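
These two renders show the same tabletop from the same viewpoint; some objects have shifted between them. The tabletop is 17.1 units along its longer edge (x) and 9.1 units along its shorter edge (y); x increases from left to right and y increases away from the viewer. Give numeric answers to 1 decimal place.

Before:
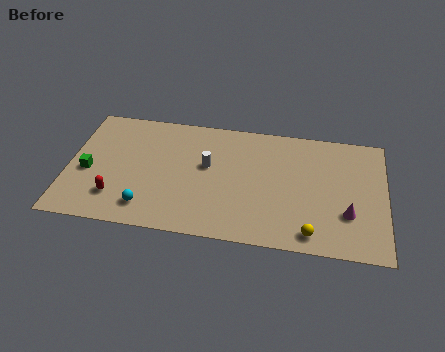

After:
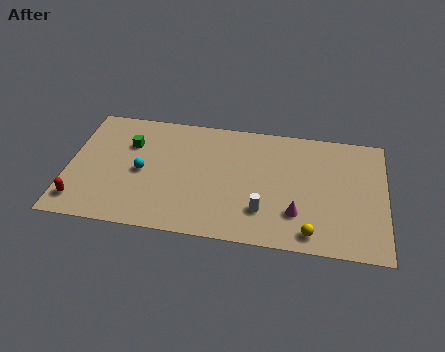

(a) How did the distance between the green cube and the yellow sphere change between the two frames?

-1.2

Before: roughly 12.4 units apart; after: 11.2. That's 1.2 units closer together.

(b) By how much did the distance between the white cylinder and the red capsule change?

+4.1

Before: roughly 5.7 units apart; after: 9.8. That's 4.1 units further apart.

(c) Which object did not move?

the yellow sphere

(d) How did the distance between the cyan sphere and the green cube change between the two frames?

-1.8

The distance was about 4.0 in the first image and 2.2 in the second, so they moved 1.8 units closer together.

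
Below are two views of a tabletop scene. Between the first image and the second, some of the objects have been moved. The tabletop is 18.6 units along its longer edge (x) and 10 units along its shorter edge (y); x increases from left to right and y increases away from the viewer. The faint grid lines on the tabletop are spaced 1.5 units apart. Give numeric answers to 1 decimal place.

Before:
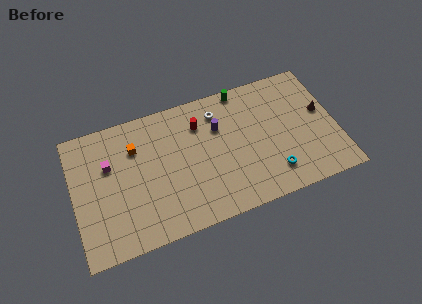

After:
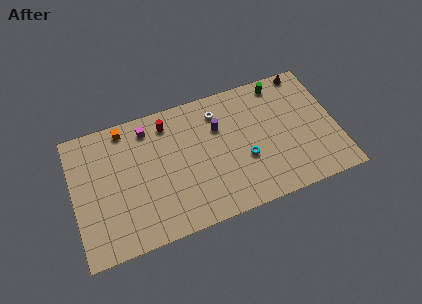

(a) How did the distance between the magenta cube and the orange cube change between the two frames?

-0.3

They were about 2.0 units apart before and 1.7 after — 0.3 units closer together.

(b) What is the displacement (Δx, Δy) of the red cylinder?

(-2.2, 0.8)

From the two frames, the red cylinder sits at roughly (9.1, 7.5) before and (6.9, 8.3) after.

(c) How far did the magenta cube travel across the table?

3.5

The magenta cube moved from about (2.6, 6.5) to (5.5, 8.4), a distance of √(2.9² + 1.9²) ≈ 3.5.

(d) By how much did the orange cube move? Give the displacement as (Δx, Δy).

(-0.6, 1.7)

The orange cube was at about (4.5, 7.2) and moved to about (3.9, 8.9).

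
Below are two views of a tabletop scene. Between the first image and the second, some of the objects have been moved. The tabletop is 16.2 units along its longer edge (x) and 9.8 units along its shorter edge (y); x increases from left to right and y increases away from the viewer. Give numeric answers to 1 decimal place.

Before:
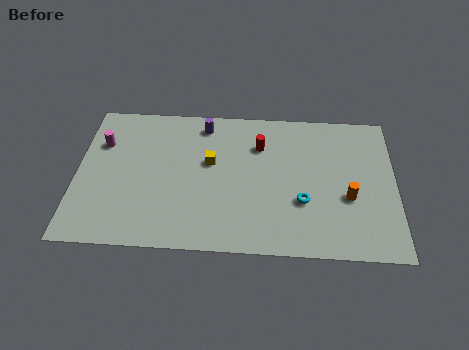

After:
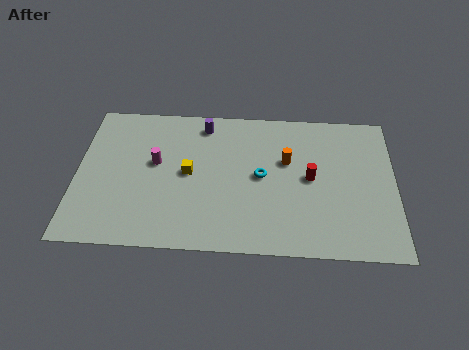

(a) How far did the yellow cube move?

1.4

From (6.8, 5.8) to (5.7, 5.0), the yellow cube covered √(1.1² + 0.8²) ≈ 1.4 units.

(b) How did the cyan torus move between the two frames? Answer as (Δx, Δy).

(-2.1, 1.6)

From the two frames, the cyan torus sits at roughly (11.5, 3.4) before and (9.4, 5.0) after.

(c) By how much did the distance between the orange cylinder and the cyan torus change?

-0.6

They were about 2.3 units apart before and 1.7 after — 0.6 units closer together.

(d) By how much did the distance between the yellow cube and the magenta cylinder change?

-3.9

They were about 5.7 units apart before and 1.8 after — 3.9 units closer together.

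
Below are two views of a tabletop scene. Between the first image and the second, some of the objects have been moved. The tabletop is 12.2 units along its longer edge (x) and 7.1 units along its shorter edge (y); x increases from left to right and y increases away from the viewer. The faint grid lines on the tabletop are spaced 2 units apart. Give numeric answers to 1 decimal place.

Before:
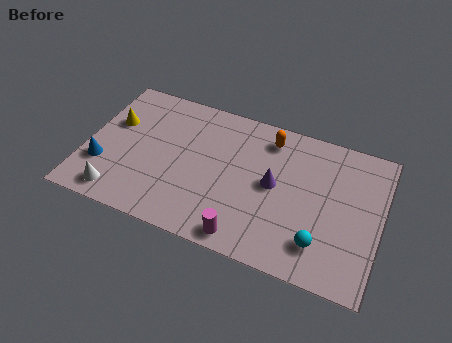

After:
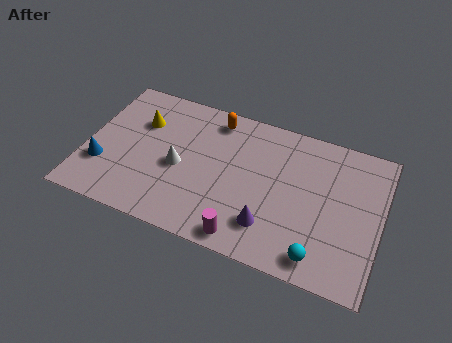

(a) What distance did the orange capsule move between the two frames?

2.3

The orange capsule was near (7.4, 5.9) before and (5.1, 6.1) after, so it travelled √(2.3² + 0.2²) ≈ 2.3 units.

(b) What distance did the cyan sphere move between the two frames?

0.6

From (9.9, 1.6) to (9.9, 1.0), the cyan sphere covered √(0.0² + 0.6²) ≈ 0.6 units.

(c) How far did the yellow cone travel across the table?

1.2

The yellow cone was near (1.0, 4.5) before and (2.1, 4.9) after, so it travelled √(1.1² + 0.4²) ≈ 1.2 units.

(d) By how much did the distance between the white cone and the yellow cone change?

-1.1

Before: roughly 3.6 units apart; after: 2.5. That's 1.1 units closer together.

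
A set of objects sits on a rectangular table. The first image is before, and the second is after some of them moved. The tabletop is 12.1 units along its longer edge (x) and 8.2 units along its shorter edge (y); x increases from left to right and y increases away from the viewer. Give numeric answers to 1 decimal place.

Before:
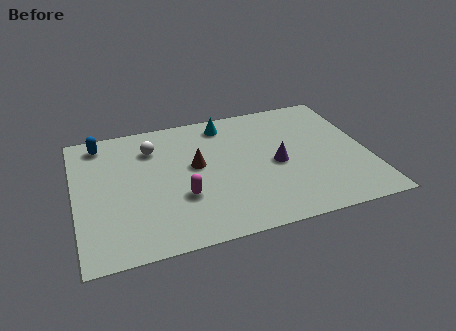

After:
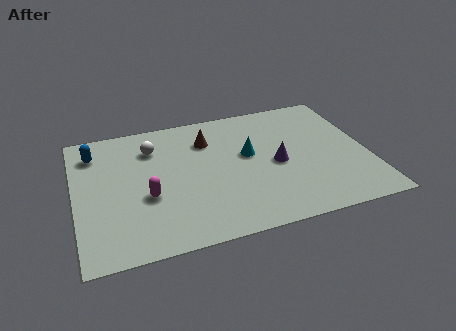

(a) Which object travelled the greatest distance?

the cyan cone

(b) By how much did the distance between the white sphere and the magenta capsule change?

-0.5

They were about 3.5 units apart before and 3.0 after — 0.5 units closer together.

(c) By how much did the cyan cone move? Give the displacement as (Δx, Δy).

(0.8, -2.3)

The cyan cone was at about (6.4, 7.0) and moved to about (7.2, 4.7).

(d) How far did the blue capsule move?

0.7

The blue capsule was near (1.2, 7.1) before and (0.9, 6.5) after, so it travelled √(0.3² + 0.6²) ≈ 0.7 units.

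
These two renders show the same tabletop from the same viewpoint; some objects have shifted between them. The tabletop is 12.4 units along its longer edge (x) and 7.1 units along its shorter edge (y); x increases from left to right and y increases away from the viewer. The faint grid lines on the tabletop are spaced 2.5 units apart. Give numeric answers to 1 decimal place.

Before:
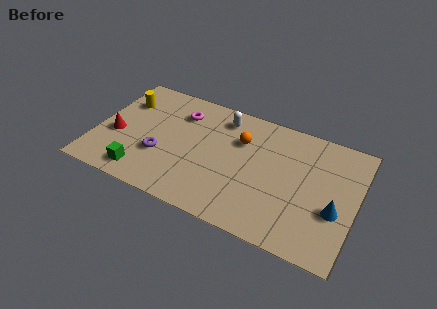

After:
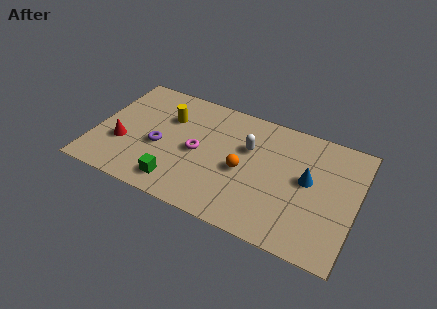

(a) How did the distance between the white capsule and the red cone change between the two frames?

+0.5

They were about 5.7 units apart before and 6.2 after — 0.5 units further apart.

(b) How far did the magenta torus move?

2.3

From (3.8, 5.4) to (4.9, 3.4), the magenta torus covered √(1.1² + 2.0²) ≈ 2.3 units.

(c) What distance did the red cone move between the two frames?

0.6

The red cone moved from about (1.0, 2.9) to (1.4, 2.5), a distance of √(0.4² + 0.4²) ≈ 0.6.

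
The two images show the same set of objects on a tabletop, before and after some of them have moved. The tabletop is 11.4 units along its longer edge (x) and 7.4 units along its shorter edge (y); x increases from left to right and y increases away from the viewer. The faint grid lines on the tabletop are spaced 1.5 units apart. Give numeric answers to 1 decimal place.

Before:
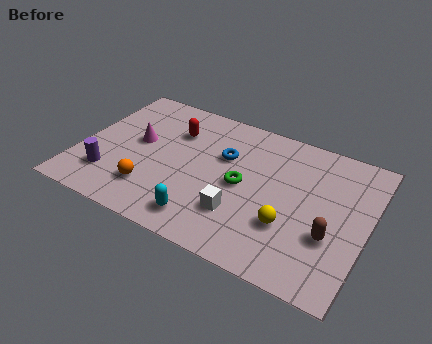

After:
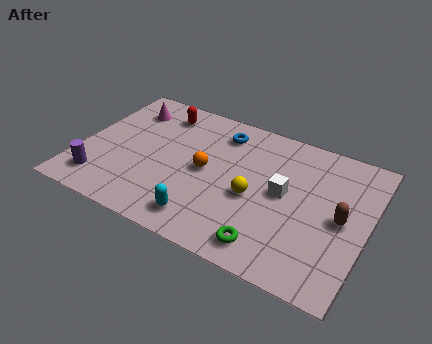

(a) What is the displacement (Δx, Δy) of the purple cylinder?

(-0.3, -0.4)

The purple cylinder was at about (1.4, 1.8) and moved to about (1.1, 1.4).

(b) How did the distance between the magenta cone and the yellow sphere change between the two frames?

-0.4

The distance was about 6.5 in the first image and 6.1 in the second, so they moved 0.4 units closer together.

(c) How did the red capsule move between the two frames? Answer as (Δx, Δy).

(-0.7, 0.8)

From the two frames, the red capsule sits at roughly (3.5, 5.3) before and (2.8, 6.1) after.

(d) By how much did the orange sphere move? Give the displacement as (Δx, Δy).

(1.9, 1.9)

The orange sphere was at about (3.1, 1.8) and moved to about (5.0, 3.7).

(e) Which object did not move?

the cyan capsule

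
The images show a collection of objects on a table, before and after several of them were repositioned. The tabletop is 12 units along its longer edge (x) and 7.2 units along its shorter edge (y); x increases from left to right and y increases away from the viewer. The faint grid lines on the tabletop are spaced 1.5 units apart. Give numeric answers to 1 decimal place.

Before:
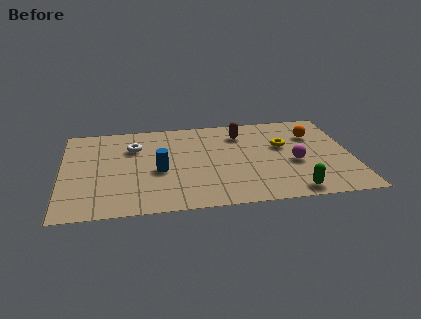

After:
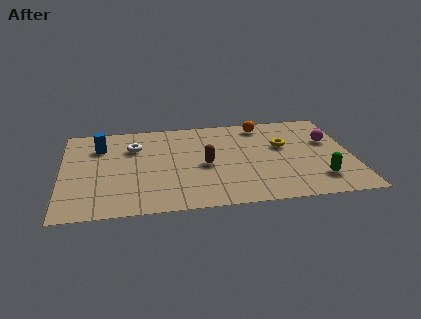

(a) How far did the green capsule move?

1.4

The green capsule was near (9.4, 0.8) before and (10.5, 1.6) after, so it travelled √(1.1² + 0.8²) ≈ 1.4 units.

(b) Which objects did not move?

the yellow torus and the white torus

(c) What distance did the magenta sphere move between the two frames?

2.1

The magenta sphere moved from about (9.6, 3.0) to (11.1, 4.5), a distance of √(1.5² + 1.5²) ≈ 2.1.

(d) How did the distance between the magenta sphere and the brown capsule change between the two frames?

+2.0

They were about 3.3 units apart before and 5.3 after — 2.0 units further apart.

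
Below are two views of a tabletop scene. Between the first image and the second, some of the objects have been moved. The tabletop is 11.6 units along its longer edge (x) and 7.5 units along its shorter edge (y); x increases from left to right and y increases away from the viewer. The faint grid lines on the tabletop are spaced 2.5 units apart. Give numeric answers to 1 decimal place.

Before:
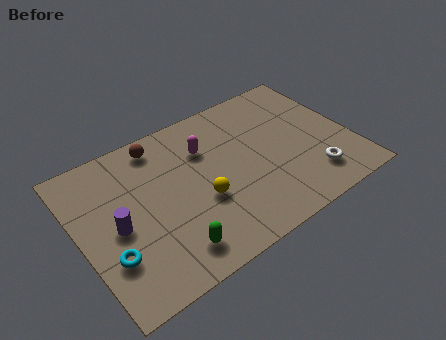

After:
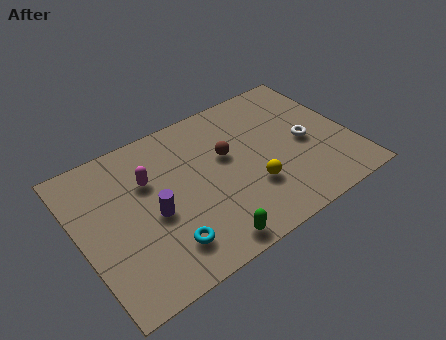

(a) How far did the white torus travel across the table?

1.9

From (9.6, 1.6) to (9.7, 3.5), the white torus covered √(0.1² + 1.9²) ≈ 1.9 units.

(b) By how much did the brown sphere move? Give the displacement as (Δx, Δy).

(2.6, -2.0)

The brown sphere started near (3.8, 6.5) and ended near (6.4, 4.5).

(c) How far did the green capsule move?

1.5

The green capsule was near (3.4, 1.3) before and (4.8, 0.8) after, so it travelled √(1.4² + 0.5²) ≈ 1.5 units.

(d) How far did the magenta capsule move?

2.5

From (5.6, 5.3) to (3.1, 5.0), the magenta capsule covered √(2.5² + 0.3²) ≈ 2.5 units.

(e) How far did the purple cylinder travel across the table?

1.5

From (1.5, 3.5) to (3.0, 3.3), the purple cylinder covered √(1.5² + 0.2²) ≈ 1.5 units.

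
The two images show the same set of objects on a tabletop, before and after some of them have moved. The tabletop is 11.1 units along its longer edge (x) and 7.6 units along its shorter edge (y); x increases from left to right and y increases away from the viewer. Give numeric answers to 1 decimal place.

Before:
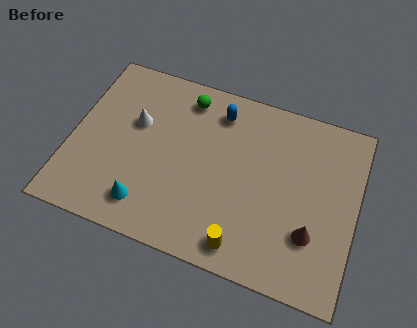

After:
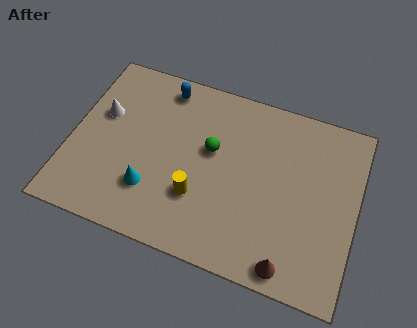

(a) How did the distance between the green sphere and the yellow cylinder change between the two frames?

-4.0

Before: roughly 6.1 units apart; after: 2.1. That's 4.0 units closer together.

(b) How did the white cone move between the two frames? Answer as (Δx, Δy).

(-1.3, 0.0)

From the two frames, the white cone sits at roughly (2.4, 4.7) before and (1.1, 4.7) after.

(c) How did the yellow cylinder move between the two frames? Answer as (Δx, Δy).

(-1.9, 1.4)

The yellow cylinder was at about (7.0, 1.0) and moved to about (5.1, 2.4).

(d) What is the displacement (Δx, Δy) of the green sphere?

(1.2, -1.9)

The green sphere was at about (4.2, 6.4) and moved to about (5.4, 4.5).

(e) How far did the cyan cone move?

0.7

From (3.2, 1.4) to (3.3, 2.1), the cyan cone covered √(0.1² + 0.7²) ≈ 0.7 units.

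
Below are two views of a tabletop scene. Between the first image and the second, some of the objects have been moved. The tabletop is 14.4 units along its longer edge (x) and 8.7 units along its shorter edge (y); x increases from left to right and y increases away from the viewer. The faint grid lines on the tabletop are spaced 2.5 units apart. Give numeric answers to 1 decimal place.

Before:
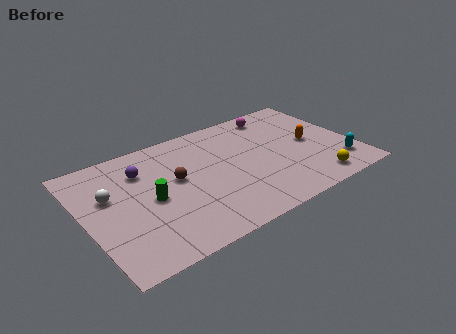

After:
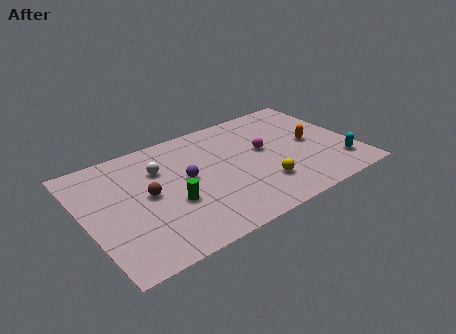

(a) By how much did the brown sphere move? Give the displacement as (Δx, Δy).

(-1.6, -0.4)

The brown sphere was at about (4.9, 4.9) and moved to about (3.3, 4.5).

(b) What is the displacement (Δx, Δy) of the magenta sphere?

(-1.2, -2.6)

The magenta sphere was at about (10.9, 7.5) and moved to about (9.7, 4.9).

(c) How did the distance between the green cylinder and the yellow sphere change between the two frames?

-4.1

The distance was about 8.9 in the first image and 4.8 in the second, so they moved 4.1 units closer together.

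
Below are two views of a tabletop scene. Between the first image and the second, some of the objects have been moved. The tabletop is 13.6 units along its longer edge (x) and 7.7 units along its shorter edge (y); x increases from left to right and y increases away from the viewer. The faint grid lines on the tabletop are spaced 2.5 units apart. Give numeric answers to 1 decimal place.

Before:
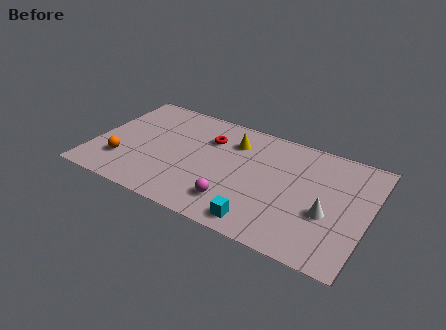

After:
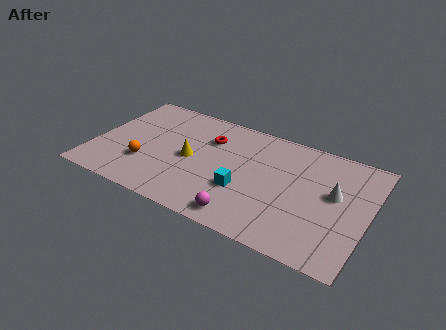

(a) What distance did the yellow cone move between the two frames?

2.8

The yellow cone was near (6.7, 5.8) before and (4.8, 3.7) after, so it travelled √(1.9² + 2.1²) ≈ 2.8 units.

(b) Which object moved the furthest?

the yellow cone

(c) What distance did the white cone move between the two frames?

1.4

The white cone was near (11.7, 3.0) before and (11.9, 4.4) after, so it travelled √(0.2² + 1.4²) ≈ 1.4 units.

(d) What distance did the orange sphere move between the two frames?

1.1

The orange sphere was near (1.6, 2.1) before and (2.7, 2.4) after, so it travelled √(1.1² + 0.3²) ≈ 1.1 units.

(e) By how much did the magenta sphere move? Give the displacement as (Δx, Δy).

(0.6, -0.7)

The magenta sphere was at about (7.3, 1.7) and moved to about (7.9, 1.0).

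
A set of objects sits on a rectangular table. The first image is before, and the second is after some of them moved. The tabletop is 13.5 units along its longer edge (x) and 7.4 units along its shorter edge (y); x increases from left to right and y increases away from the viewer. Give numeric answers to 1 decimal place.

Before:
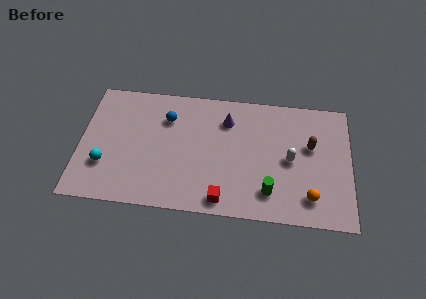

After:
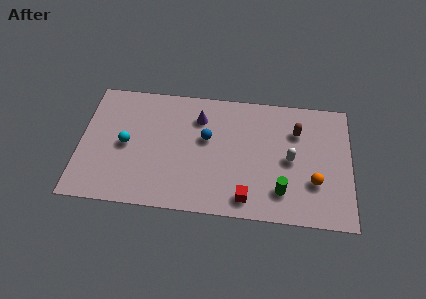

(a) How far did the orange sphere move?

0.9

The orange sphere moved from about (11.5, 1.5) to (11.7, 2.4), a distance of √(0.2² + 0.9²) ≈ 0.9.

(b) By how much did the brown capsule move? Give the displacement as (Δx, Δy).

(-0.7, 0.8)

From the two frames, the brown capsule sits at roughly (11.5, 4.5) before and (10.8, 5.3) after.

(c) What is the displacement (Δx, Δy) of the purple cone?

(-1.4, 0.0)

From the two frames, the purple cone sits at roughly (7.3, 5.6) before and (5.9, 5.6) after.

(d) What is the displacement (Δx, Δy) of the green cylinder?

(0.6, 0.1)

The green cylinder started near (9.5, 1.6) and ended near (10.1, 1.7).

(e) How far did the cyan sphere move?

1.6

The cyan sphere moved from about (1.3, 2.3) to (2.3, 3.6), a distance of √(1.0² + 1.3²) ≈ 1.6.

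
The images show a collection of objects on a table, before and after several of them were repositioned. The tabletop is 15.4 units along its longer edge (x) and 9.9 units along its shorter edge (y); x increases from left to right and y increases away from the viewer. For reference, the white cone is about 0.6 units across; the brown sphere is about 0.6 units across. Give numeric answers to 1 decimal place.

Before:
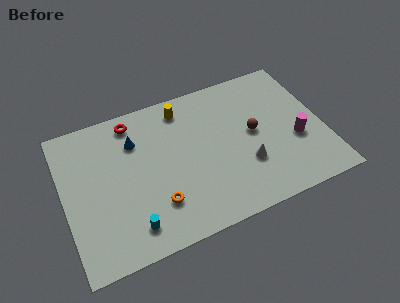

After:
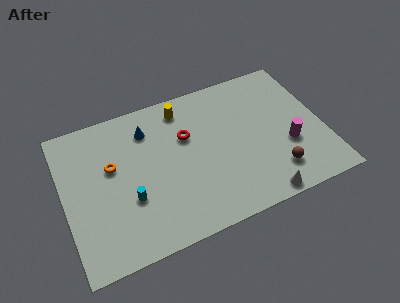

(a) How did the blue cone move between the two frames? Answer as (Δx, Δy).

(0.8, 0.5)

The blue cone started near (4.4, 7.2) and ended near (5.2, 7.7).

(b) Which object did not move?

the yellow cylinder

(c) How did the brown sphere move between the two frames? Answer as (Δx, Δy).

(0.9, -3.1)

From the two frames, the brown sphere sits at roughly (11.3, 5.2) before and (12.2, 2.1) after.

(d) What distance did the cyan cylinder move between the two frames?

1.8

From (3.6, 1.7) to (3.7, 3.5), the cyan cylinder covered √(0.1² + 1.8²) ≈ 1.8 units.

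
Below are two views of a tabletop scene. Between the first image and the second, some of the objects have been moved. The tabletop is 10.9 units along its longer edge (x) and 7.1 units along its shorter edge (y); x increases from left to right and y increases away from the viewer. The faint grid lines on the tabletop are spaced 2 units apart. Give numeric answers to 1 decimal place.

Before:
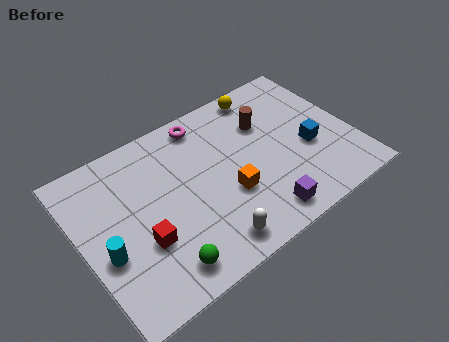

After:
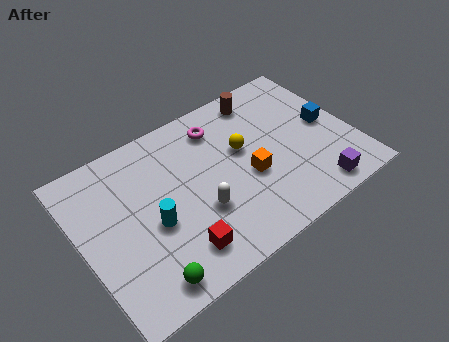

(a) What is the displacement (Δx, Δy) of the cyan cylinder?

(1.9, 0.2)

The cyan cylinder was at about (0.8, 2.8) and moved to about (2.7, 3.0).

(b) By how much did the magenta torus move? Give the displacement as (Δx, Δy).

(0.5, -0.5)

The magenta torus started near (5.4, 6.2) and ended near (5.9, 5.7).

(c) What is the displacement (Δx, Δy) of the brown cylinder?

(0.1, 1.2)

The brown cylinder started near (7.7, 4.9) and ended near (7.8, 6.1).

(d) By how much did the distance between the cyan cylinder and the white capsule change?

-2.3

They were about 4.2 units apart before and 1.9 after — 2.3 units closer together.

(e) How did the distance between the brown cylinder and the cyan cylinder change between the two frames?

-1.2

They were about 7.2 units apart before and 6.0 after — 1.2 units closer together.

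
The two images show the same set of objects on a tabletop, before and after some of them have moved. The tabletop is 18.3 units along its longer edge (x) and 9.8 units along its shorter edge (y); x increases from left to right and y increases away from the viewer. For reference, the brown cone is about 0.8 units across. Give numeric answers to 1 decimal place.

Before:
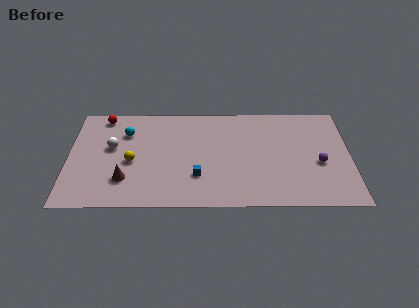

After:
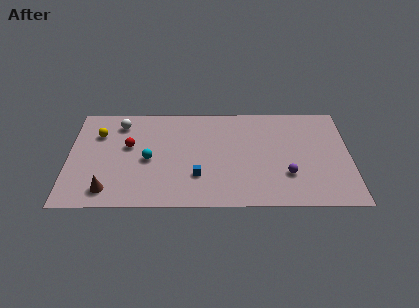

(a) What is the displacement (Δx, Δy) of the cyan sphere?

(1.5, -2.6)

The cyan sphere started near (3.7, 7.1) and ended near (5.2, 4.5).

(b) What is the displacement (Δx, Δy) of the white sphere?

(0.5, 2.3)

The white sphere was at about (2.8, 5.7) and moved to about (3.3, 8.0).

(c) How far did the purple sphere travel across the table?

2.4

From (16.3, 4.1) to (14.2, 3.0), the purple sphere covered √(2.1² + 1.1²) ≈ 2.4 units.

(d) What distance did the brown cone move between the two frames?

1.5

From (3.7, 2.6) to (2.6, 1.6), the brown cone covered √(1.1² + 1.0²) ≈ 1.5 units.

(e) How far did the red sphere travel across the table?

3.4

From (2.2, 8.7) to (3.9, 5.8), the red sphere covered √(1.7² + 2.9²) ≈ 3.4 units.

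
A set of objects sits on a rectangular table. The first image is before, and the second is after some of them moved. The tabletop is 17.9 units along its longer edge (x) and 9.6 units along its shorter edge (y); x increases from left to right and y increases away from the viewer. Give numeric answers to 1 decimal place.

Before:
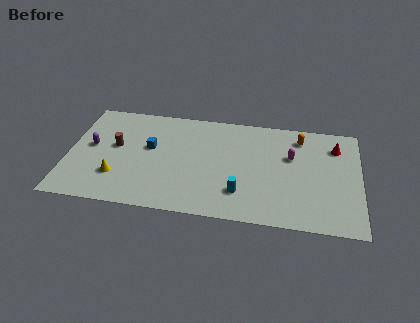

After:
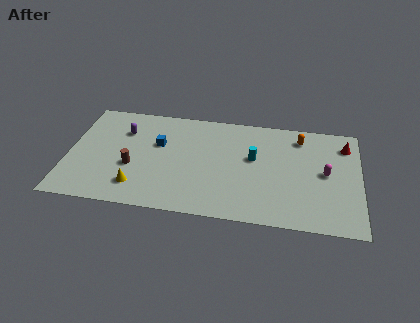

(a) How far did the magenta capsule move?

2.4

The magenta capsule moved from about (13.7, 6.1) to (15.8, 4.9), a distance of √(2.1² + 1.2²) ≈ 2.4.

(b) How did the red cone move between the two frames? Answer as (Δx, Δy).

(0.6, 0.2)

From the two frames, the red cone sits at roughly (16.4, 7.4) before and (17.0, 7.6) after.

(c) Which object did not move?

the orange capsule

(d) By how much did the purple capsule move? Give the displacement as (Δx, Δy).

(1.9, 1.7)

The purple capsule was at about (1.4, 5.2) and moved to about (3.3, 6.9).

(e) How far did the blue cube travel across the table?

0.6

The blue cube was near (5.0, 5.6) before and (5.5, 6.0) after, so it travelled √(0.5² + 0.4²) ≈ 0.6 units.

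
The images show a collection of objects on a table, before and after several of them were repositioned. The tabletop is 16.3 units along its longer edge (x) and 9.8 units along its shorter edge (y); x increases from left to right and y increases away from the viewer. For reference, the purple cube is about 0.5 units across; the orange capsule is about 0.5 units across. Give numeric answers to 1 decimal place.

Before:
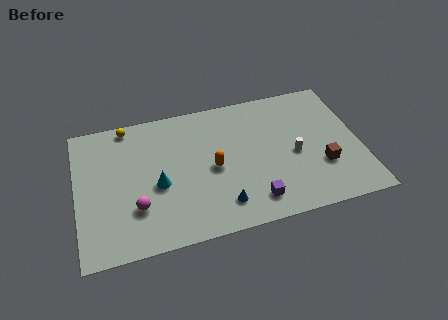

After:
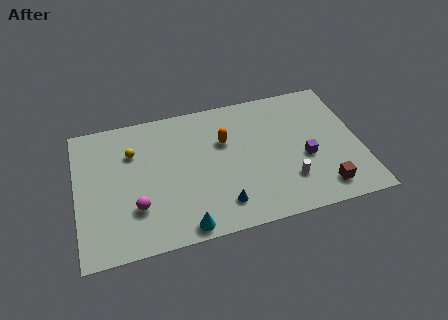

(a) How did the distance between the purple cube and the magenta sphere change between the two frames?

+3.2

The distance was about 6.7 in the first image and 9.9 in the second, so they moved 3.2 units further apart.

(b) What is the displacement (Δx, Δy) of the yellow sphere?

(0.2, -2.0)

The yellow sphere started near (3.1, 8.9) and ended near (3.3, 6.9).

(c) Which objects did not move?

the blue cone and the magenta sphere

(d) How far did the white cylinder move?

1.9

The white cylinder was near (12.5, 4.4) before and (12.0, 2.6) after, so it travelled √(0.5² + 1.8²) ≈ 1.9 units.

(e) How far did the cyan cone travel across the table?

3.5

The cyan cone moved from about (4.6, 4.2) to (5.9, 0.9), a distance of √(1.3² + 3.3²) ≈ 3.5.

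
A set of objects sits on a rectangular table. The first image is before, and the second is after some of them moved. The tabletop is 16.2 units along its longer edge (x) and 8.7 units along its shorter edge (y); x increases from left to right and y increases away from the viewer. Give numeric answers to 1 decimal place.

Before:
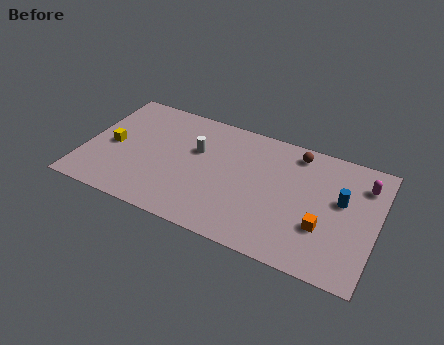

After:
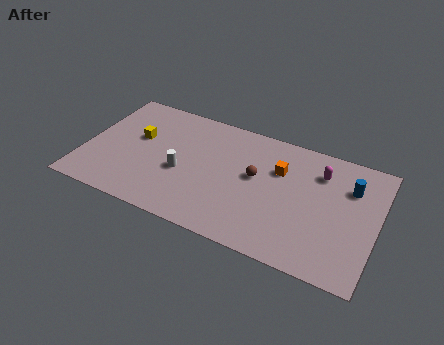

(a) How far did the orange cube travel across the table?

4.0

From (13.4, 2.9) to (10.7, 5.9), the orange cube covered √(2.7² + 3.0²) ≈ 4.0 units.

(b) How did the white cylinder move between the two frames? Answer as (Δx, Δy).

(-0.6, -1.9)

The white cylinder started near (6.1, 5.5) and ended near (5.5, 3.6).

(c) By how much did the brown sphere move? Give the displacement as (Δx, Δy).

(-2.0, -2.6)

The brown sphere was at about (11.5, 7.5) and moved to about (9.5, 4.9).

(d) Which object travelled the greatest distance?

the orange cube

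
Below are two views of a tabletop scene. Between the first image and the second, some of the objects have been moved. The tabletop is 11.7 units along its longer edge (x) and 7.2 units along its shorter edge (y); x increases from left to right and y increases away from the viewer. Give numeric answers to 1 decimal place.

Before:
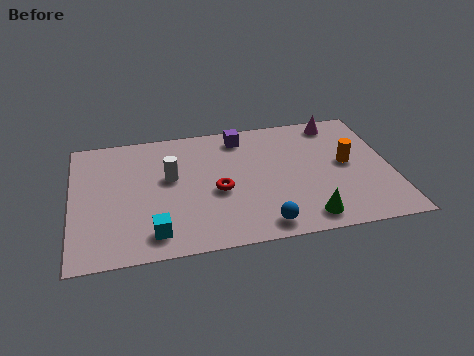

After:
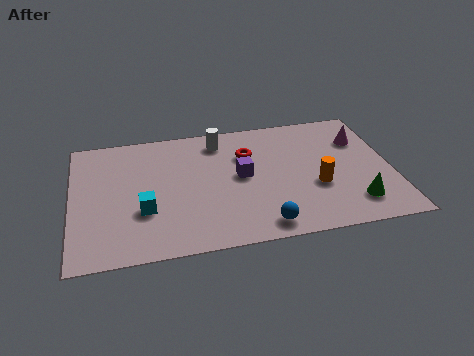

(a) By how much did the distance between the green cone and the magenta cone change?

-1.9

Before: roughly 5.5 units apart; after: 3.6. That's 1.9 units closer together.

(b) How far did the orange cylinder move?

1.6

The orange cylinder was near (10.1, 3.8) before and (8.9, 2.7) after, so it travelled √(1.2² + 1.1²) ≈ 1.6 units.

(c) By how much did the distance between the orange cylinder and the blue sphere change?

-1.6

The distance was about 4.4 in the first image and 2.8 in the second, so they moved 1.6 units closer together.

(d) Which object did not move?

the blue sphere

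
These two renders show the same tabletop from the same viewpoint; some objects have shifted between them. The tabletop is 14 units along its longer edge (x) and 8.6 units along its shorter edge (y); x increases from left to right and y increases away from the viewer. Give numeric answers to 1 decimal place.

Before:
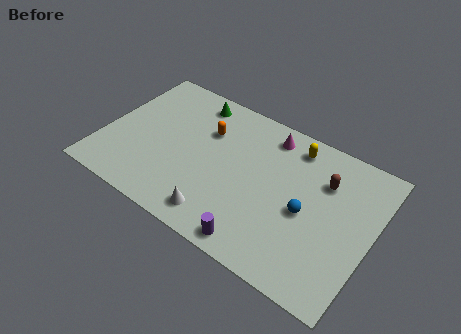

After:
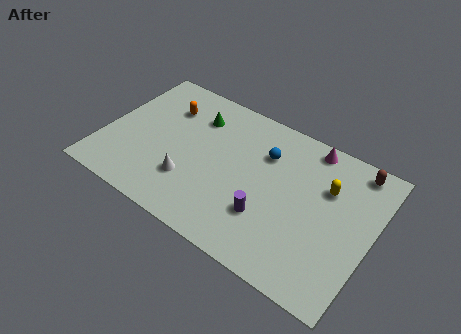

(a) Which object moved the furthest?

the blue sphere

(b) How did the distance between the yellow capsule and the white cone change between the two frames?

+0.8

Before: roughly 6.7 units apart; after: 7.5. That's 0.8 units further apart.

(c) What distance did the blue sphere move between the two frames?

3.3

The blue sphere was near (10.7, 3.9) before and (8.2, 6.1) after, so it travelled √(2.5² + 2.2²) ≈ 3.3 units.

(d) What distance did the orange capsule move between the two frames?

2.3

The orange capsule was near (5.1, 5.9) before and (2.8, 6.3) after, so it travelled √(2.3² + 0.4²) ≈ 2.3 units.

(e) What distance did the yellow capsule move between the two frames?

2.5

From (9.5, 7.3) to (11.5, 5.8), the yellow capsule covered √(2.0² + 1.5²) ≈ 2.5 units.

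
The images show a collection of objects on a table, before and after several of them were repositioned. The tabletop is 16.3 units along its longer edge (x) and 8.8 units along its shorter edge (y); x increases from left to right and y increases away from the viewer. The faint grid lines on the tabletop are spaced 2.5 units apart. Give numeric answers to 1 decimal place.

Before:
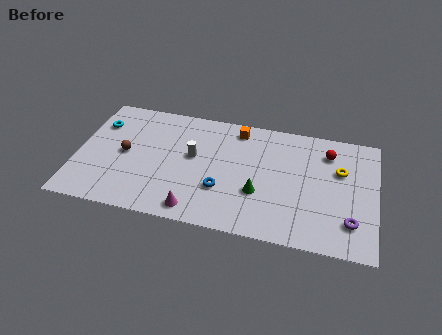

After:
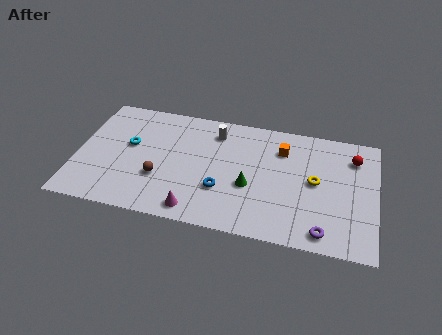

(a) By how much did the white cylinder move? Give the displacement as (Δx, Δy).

(1.1, 2.1)

The white cylinder started near (6.3, 5.0) and ended near (7.4, 7.1).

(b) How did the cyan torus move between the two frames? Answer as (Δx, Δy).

(1.8, -1.3)

From the two frames, the cyan torus sits at roughly (1.0, 6.4) before and (2.8, 5.1) after.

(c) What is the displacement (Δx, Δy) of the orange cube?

(2.5, -1.0)

The orange cube was at about (8.6, 7.6) and moved to about (11.1, 6.6).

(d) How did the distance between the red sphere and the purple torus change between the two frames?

+0.9

Before: roughly 5.0 units apart; after: 5.9. That's 0.9 units further apart.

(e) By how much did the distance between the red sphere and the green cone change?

+1.2

The distance was about 5.2 in the first image and 6.4 in the second, so they moved 1.2 units further apart.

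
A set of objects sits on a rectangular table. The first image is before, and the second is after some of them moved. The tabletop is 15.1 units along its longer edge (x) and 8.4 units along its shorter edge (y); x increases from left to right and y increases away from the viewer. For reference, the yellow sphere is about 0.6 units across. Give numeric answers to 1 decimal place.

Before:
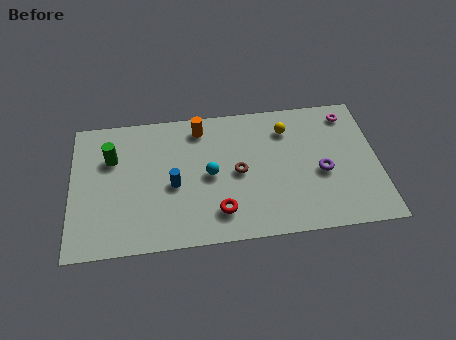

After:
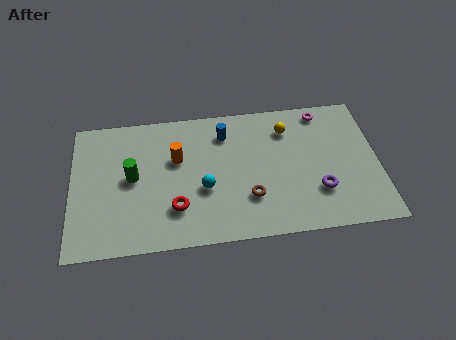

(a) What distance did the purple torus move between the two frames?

1.1

The purple torus was near (12.3, 3.6) before and (12.1, 2.5) after, so it travelled √(0.2² + 1.1²) ≈ 1.1 units.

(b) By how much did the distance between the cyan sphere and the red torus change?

-0.6

Before: roughly 2.3 units apart; after: 1.7. That's 0.6 units closer together.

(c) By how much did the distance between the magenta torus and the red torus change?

+0.5

The distance was about 8.5 in the first image and 9.0 in the second, so they moved 0.5 units further apart.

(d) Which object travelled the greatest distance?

the blue cylinder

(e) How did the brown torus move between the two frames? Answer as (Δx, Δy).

(0.5, -1.6)

The brown torus was at about (8.2, 4.1) and moved to about (8.7, 2.5).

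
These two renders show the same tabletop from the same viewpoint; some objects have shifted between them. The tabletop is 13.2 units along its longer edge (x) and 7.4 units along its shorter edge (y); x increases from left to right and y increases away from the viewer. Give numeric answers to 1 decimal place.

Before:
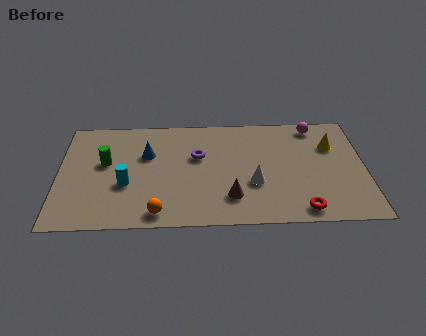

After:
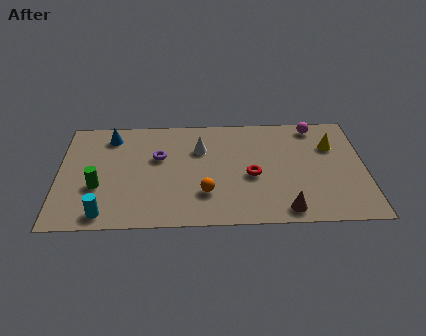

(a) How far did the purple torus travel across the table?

1.7

The purple torus moved from about (6.0, 4.6) to (4.3, 4.6), a distance of √(1.7² + 0.0²) ≈ 1.7.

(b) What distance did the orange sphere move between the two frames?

2.3

The orange sphere moved from about (4.3, 0.9) to (6.3, 2.1), a distance of √(2.0² + 1.2²) ≈ 2.3.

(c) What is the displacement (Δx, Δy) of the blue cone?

(-1.6, 1.3)

From the two frames, the blue cone sits at roughly (3.8, 4.8) before and (2.2, 6.1) after.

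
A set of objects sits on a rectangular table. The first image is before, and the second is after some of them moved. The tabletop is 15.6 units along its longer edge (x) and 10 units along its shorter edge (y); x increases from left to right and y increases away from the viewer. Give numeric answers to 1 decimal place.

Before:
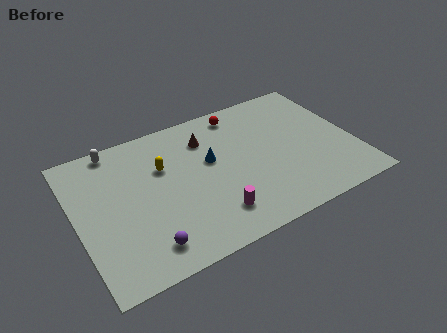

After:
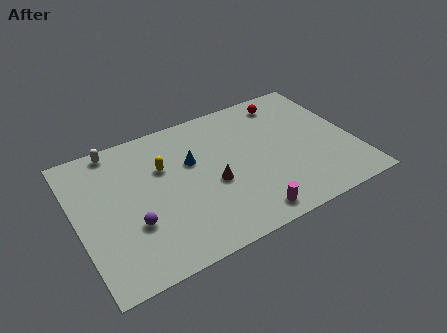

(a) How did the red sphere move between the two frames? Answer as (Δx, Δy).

(2.7, -0.2)

The red sphere started near (9.7, 8.7) and ended near (12.4, 8.5).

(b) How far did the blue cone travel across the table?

1.1

The blue cone was near (7.6, 5.9) before and (6.6, 6.3) after, so it travelled √(1.0² + 0.4²) ≈ 1.1 units.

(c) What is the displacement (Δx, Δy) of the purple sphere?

(-0.5, 1.7)

The purple sphere was at about (3.4, 1.7) and moved to about (2.9, 3.4).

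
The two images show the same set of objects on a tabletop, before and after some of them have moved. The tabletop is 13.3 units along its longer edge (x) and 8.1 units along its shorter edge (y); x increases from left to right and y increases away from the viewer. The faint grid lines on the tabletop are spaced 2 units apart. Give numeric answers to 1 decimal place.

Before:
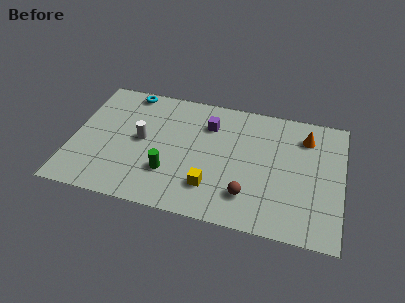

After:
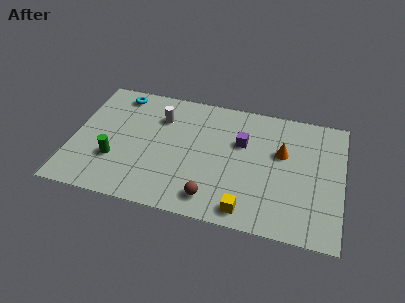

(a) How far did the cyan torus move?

0.6

From (2.5, 7.3) to (2.0, 7.0), the cyan torus covered √(0.5² + 0.3²) ≈ 0.6 units.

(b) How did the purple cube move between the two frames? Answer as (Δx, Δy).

(1.7, -0.8)

From the two frames, the purple cube sits at roughly (6.6, 6.0) before and (8.3, 5.2) after.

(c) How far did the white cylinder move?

1.9

The white cylinder was near (3.4, 4.2) before and (4.2, 5.9) after, so it travelled √(0.8² + 1.7²) ≈ 1.9 units.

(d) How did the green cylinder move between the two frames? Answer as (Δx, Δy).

(-2.7, 0.2)

The green cylinder was at about (4.9, 2.4) and moved to about (2.2, 2.6).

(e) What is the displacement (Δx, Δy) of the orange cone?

(-1.1, -1.3)

The orange cone was at about (11.4, 6.3) and moved to about (10.3, 5.0).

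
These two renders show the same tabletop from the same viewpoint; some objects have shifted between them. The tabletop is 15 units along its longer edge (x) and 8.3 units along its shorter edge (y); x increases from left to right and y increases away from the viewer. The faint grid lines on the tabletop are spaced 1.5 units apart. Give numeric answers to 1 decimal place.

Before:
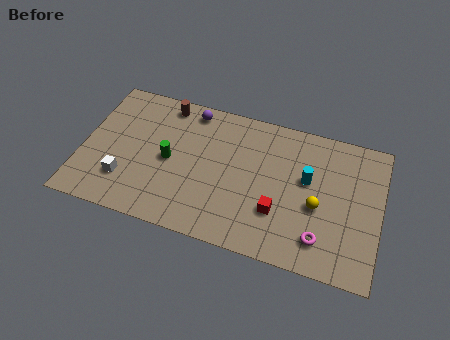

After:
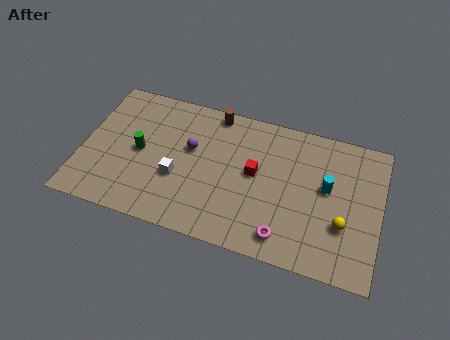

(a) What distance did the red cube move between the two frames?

2.3

The red cube moved from about (10.0, 2.6) to (8.7, 4.5), a distance of √(1.3² + 1.9²) ≈ 2.3.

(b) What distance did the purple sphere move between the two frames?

2.3

The purple sphere moved from about (5.2, 7.3) to (5.4, 5.0), a distance of √(0.2² + 2.3²) ≈ 2.3.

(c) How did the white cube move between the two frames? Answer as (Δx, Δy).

(2.6, 0.9)

The white cube started near (2.3, 2.2) and ended near (4.9, 3.1).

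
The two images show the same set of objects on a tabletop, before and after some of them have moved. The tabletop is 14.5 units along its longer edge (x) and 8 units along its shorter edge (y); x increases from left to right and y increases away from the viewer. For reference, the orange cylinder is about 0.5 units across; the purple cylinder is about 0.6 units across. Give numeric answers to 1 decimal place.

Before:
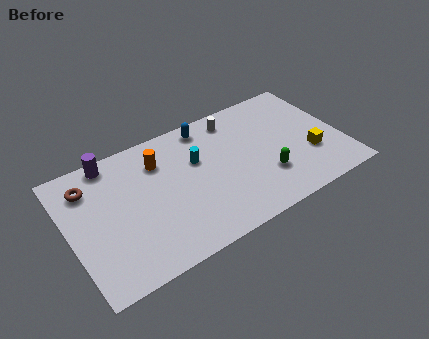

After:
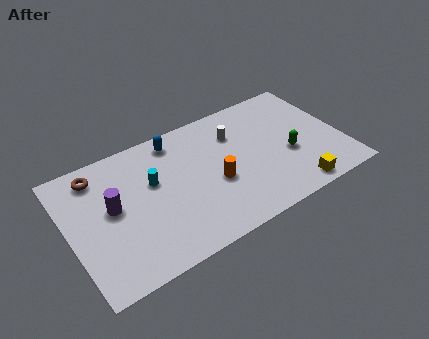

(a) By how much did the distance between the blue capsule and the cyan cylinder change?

+0.4

Before: roughly 2.1 units apart; after: 2.5. That's 0.4 units further apart.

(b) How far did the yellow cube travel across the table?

2.2

From (12.7, 2.7) to (11.5, 0.9), the yellow cube covered √(1.2² + 1.8²) ≈ 2.2 units.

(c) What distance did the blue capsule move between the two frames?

1.7

From (7.7, 7.0) to (6.0, 6.9), the blue capsule covered √(1.7² + 0.1²) ≈ 1.7 units.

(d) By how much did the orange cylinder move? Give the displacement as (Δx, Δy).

(2.6, -2.7)

The orange cylinder was at about (5.0, 6.0) and moved to about (7.6, 3.3).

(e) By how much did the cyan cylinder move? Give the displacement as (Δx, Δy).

(-2.4, -0.2)

The cyan cylinder started near (6.9, 5.1) and ended near (4.5, 4.9).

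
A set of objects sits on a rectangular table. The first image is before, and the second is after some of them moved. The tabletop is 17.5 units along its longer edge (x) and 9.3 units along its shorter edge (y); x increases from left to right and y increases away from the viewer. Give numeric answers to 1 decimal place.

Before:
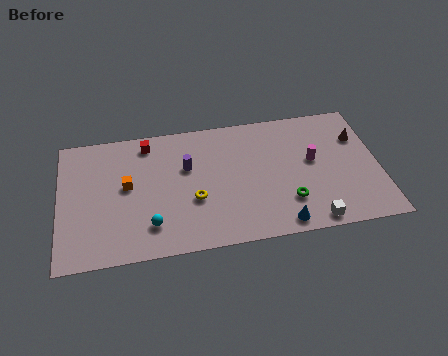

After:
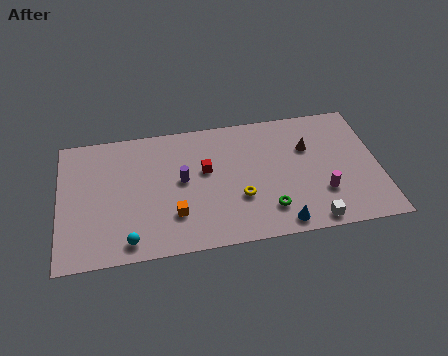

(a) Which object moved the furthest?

the red cube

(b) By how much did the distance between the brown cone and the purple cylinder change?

-2.4

Before: roughly 9.5 units apart; after: 7.1. That's 2.4 units closer together.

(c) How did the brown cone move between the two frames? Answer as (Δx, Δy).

(-2.8, -0.3)

The brown cone started near (16.5, 6.5) and ended near (13.7, 6.2).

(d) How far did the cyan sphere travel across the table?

1.5

From (4.9, 2.1) to (3.7, 1.2), the cyan sphere covered √(1.2² + 0.9²) ≈ 1.5 units.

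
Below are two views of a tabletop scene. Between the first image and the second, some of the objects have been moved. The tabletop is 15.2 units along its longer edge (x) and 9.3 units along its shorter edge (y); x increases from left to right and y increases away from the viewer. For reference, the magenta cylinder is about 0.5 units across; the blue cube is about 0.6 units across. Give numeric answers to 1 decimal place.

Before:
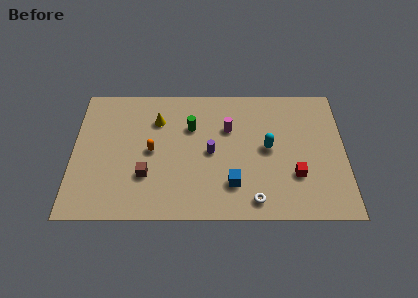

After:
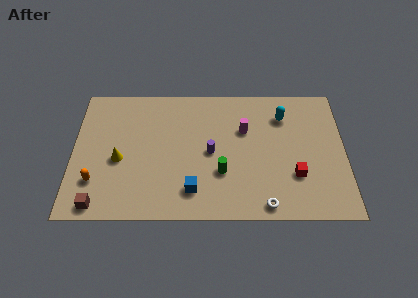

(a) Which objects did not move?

the red cube and the purple cylinder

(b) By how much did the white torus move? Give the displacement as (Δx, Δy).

(0.6, -0.3)

From the two frames, the white torus sits at roughly (10.1, 1.2) before and (10.7, 0.9) after.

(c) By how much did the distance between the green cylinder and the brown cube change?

+2.9

They were about 4.2 units apart before and 7.1 after — 2.9 units further apart.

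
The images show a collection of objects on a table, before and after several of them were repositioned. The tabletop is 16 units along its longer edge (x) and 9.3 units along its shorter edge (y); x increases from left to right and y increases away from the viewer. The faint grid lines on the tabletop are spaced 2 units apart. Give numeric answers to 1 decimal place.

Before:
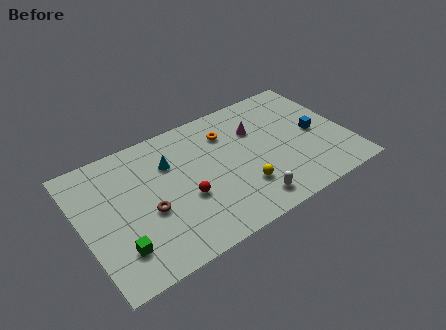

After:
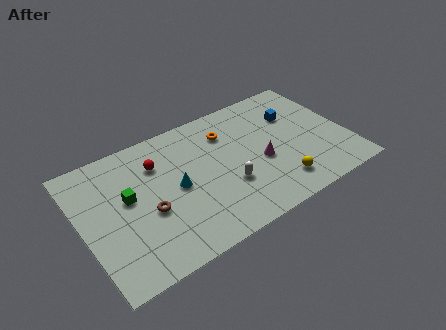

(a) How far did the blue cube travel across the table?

2.1

From (14.2, 4.5) to (13.2, 6.4), the blue cube covered √(1.0² + 1.9²) ≈ 2.1 units.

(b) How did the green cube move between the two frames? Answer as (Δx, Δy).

(1.0, 3.1)

The green cube was at about (1.8, 2.2) and moved to about (2.8, 5.3).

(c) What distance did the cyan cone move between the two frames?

1.9

The cyan cone moved from about (5.5, 6.5) to (5.6, 4.6), a distance of √(0.1² + 1.9²) ≈ 1.9.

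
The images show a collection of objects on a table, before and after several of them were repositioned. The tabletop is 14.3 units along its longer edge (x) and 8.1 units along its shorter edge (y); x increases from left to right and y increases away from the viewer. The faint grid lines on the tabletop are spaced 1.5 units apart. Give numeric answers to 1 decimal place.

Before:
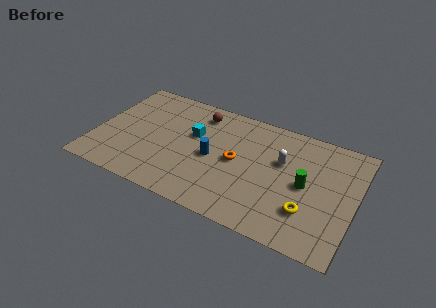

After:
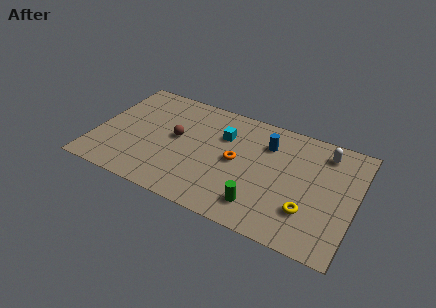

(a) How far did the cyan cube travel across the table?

1.7

The cyan cube moved from about (5.3, 5.0) to (6.9, 5.6), a distance of √(1.6² + 0.6²) ≈ 1.7.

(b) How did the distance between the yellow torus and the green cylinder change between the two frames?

+0.9

They were about 1.7 units apart before and 2.6 after — 0.9 units further apart.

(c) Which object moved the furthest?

the blue cylinder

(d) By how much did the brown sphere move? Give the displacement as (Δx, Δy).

(-1.0, -2.3)

From the two frames, the brown sphere sits at roughly (5.4, 6.7) before and (4.4, 4.4) after.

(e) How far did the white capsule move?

2.7

From (10.2, 5.1) to (12.4, 6.7), the white capsule covered √(2.2² + 1.6²) ≈ 2.7 units.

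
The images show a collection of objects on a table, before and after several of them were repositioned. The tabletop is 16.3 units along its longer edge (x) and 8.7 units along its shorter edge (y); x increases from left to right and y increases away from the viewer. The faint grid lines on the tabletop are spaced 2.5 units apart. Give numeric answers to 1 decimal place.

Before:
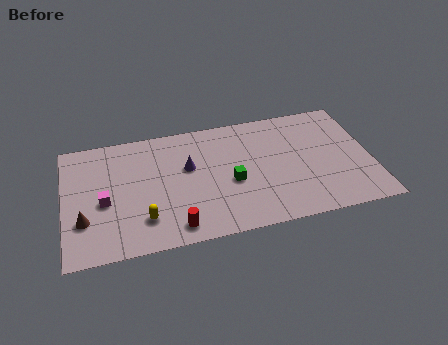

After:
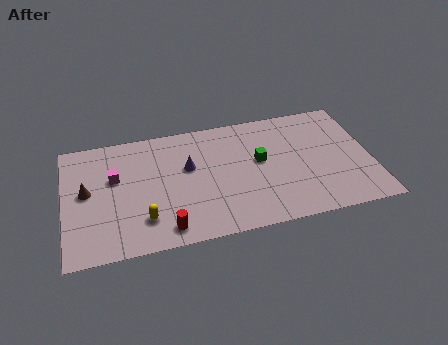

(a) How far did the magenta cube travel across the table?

1.7

The magenta cube was near (2.1, 3.8) before and (2.7, 5.4) after, so it travelled √(0.6² + 1.6²) ≈ 1.7 units.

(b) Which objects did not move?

the purple cone and the yellow capsule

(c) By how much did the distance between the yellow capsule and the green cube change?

+1.9

They were about 5.0 units apart before and 6.9 after — 1.9 units further apart.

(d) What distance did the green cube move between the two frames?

2.0

The green cube was near (8.8, 3.7) before and (10.4, 4.9) after, so it travelled √(1.6² + 1.2²) ≈ 2.0 units.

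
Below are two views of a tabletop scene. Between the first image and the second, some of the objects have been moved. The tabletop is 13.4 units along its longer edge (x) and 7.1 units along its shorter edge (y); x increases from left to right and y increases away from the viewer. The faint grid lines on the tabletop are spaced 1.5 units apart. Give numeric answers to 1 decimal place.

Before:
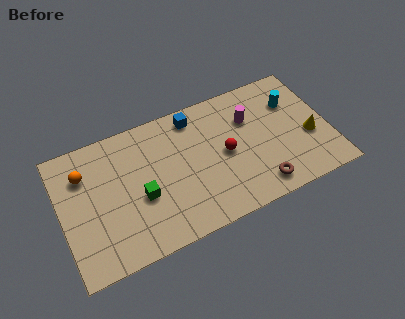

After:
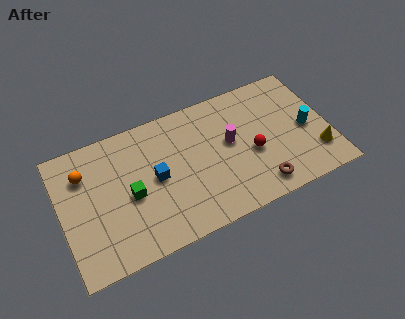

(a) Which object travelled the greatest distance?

the blue cube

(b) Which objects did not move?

the orange sphere and the brown torus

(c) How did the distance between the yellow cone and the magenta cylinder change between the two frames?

+1.2

The distance was about 3.5 in the first image and 4.7 in the second, so they moved 1.2 units further apart.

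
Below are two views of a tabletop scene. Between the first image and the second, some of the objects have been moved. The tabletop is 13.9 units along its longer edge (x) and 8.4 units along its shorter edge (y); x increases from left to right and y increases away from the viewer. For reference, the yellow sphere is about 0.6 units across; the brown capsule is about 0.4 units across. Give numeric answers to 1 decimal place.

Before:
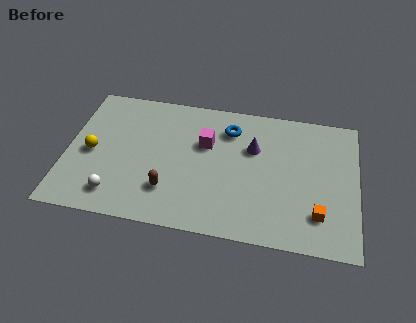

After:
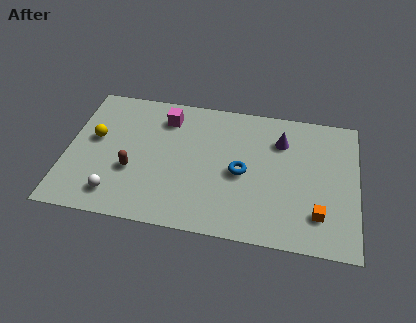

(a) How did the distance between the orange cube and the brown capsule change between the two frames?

+1.9

They were about 7.1 units apart before and 9.0 after — 1.9 units further apart.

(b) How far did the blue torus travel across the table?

2.7

From (7.7, 6.5) to (8.4, 3.9), the blue torus covered √(0.7² + 2.6²) ≈ 2.7 units.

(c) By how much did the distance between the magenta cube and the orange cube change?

+2.4

They were about 6.5 units apart before and 8.9 after — 2.4 units further apart.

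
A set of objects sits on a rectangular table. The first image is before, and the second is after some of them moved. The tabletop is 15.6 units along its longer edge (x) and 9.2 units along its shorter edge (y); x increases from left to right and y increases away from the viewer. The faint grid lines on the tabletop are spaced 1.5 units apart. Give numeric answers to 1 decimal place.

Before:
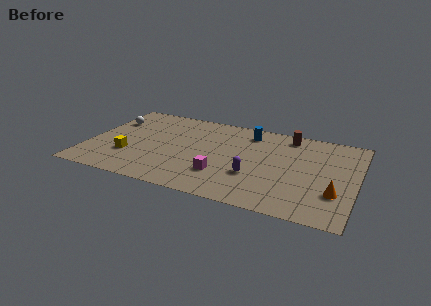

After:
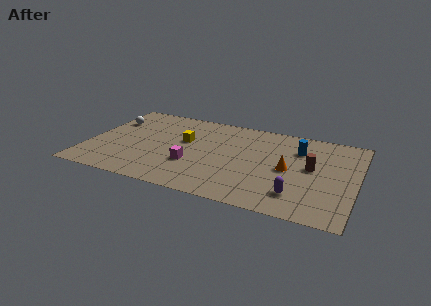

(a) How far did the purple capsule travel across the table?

2.8

The purple capsule moved from about (9.8, 3.1) to (12.4, 2.0), a distance of √(2.6² + 1.1²) ≈ 2.8.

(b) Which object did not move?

the white sphere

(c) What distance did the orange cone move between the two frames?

3.2

The orange cone moved from about (14.5, 2.8) to (11.7, 4.4), a distance of √(2.8² + 1.6²) ≈ 3.2.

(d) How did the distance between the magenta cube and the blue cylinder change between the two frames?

+1.8

The distance was about 5.1 in the first image and 6.9 in the second, so they moved 1.8 units further apart.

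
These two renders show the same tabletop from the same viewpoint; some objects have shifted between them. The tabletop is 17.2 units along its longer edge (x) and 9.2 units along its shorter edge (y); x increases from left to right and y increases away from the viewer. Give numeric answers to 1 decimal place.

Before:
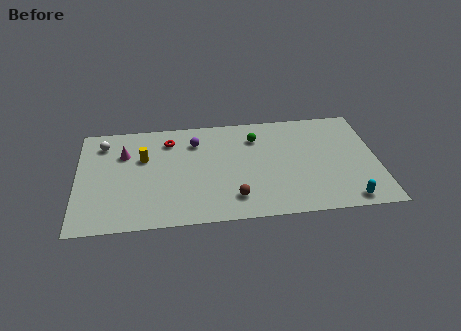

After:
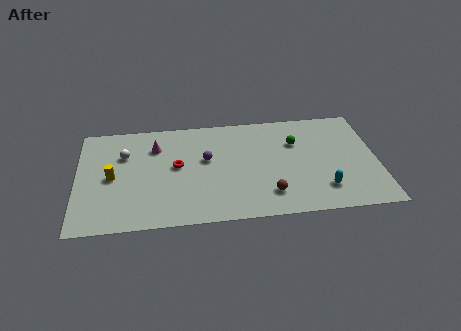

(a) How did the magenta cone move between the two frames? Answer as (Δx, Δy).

(1.8, 0.4)

The magenta cone started near (2.7, 6.4) and ended near (4.5, 6.8).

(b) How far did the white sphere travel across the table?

1.6

The white sphere was near (1.5, 7.4) before and (2.7, 6.3) after, so it travelled √(1.2² + 1.1²) ≈ 1.6 units.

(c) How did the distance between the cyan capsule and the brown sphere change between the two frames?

-3.4

Before: roughly 6.5 units apart; after: 3.1. That's 3.4 units closer together.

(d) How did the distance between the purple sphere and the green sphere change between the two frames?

+1.8

They were about 3.5 units apart before and 5.3 after — 1.8 units further apart.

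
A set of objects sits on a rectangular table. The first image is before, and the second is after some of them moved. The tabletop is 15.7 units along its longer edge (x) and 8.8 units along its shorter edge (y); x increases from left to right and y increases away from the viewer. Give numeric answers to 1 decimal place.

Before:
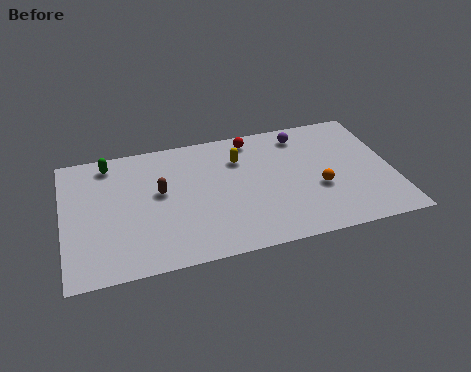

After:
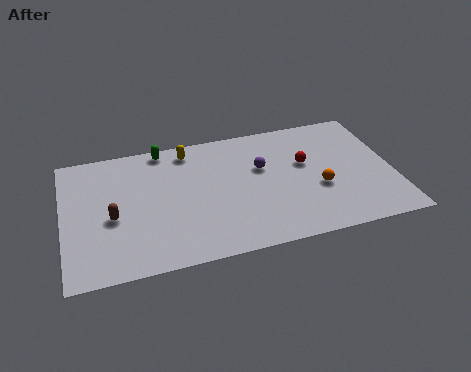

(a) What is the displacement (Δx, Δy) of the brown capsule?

(-2.3, -1.2)

The brown capsule was at about (4.6, 5.0) and moved to about (2.3, 3.8).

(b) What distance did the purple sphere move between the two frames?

2.8

The purple sphere moved from about (11.6, 7.4) to (9.5, 5.5), a distance of √(2.1² + 1.9²) ≈ 2.8.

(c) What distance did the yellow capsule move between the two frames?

2.7

From (8.5, 6.4) to (6.1, 7.6), the yellow capsule covered √(2.4² + 1.2²) ≈ 2.7 units.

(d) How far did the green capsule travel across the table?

2.6

From (2.3, 7.6) to (4.9, 8.0), the green capsule covered √(2.6² + 0.4²) ≈ 2.6 units.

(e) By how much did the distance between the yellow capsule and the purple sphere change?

+0.7

They were about 3.3 units apart before and 4.0 after — 0.7 units further apart.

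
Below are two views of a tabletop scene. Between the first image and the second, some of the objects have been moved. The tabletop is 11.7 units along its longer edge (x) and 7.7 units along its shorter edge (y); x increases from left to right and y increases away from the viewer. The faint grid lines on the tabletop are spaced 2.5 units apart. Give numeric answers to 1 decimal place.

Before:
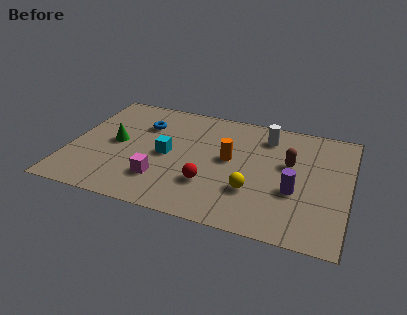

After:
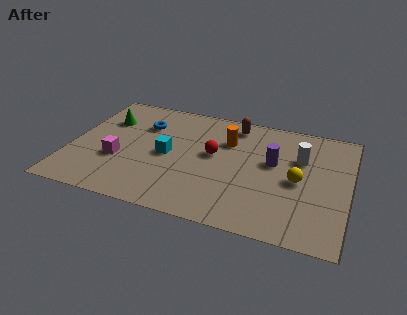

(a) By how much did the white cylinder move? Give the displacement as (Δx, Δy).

(1.5, -1.1)

The white cylinder was at about (8.1, 6.2) and moved to about (9.6, 5.1).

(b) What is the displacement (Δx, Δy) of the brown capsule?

(-2.5, 2.0)

The brown capsule started near (9.2, 4.6) and ended near (6.7, 6.6).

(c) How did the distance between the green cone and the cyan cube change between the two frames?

+1.1

They were about 2.2 units apart before and 3.3 after — 1.1 units further apart.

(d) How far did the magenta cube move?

2.1

The magenta cube was near (4.0, 2.0) before and (2.1, 2.8) after, so it travelled √(1.9² + 0.8²) ≈ 2.1 units.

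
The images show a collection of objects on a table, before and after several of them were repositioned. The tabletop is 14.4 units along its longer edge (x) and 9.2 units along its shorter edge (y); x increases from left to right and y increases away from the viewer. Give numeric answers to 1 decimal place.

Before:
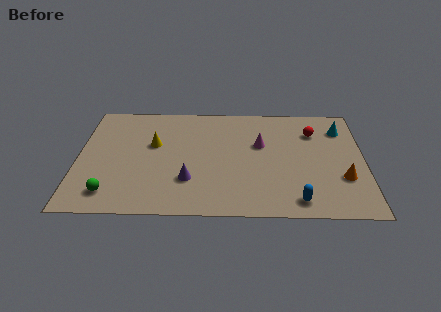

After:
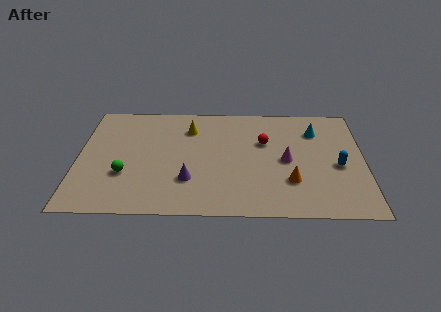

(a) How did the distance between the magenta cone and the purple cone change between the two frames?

+0.5

The distance was about 4.7 in the first image and 5.2 in the second, so they moved 0.5 units further apart.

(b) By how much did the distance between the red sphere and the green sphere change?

-3.9

The distance was about 11.4 in the first image and 7.5 in the second, so they moved 3.9 units closer together.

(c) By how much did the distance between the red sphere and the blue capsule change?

-1.5

Before: roughly 5.7 units apart; after: 4.2. That's 1.5 units closer together.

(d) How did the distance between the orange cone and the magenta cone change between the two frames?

-3.2

They were about 4.9 units apart before and 1.7 after — 3.2 units closer together.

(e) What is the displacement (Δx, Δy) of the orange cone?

(-2.6, -0.3)

From the two frames, the orange cone sits at roughly (13.3, 3.0) before and (10.7, 2.7) after.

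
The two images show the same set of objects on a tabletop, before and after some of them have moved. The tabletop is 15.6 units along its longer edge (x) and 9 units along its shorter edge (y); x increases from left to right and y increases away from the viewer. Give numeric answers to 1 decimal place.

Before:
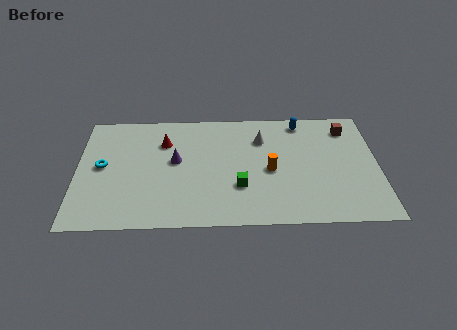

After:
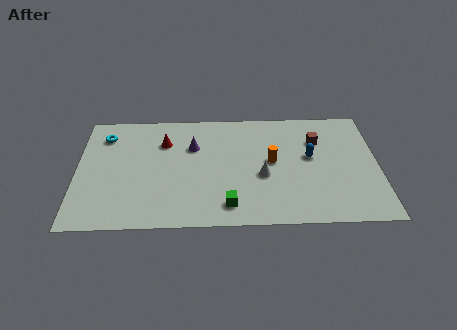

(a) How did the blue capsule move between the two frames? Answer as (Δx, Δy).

(0.4, -2.8)

From the two frames, the blue capsule sits at roughly (11.7, 7.9) before and (12.1, 5.1) after.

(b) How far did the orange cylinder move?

0.7

From (10.0, 4.1) to (10.1, 4.8), the orange cylinder covered √(0.1² + 0.7²) ≈ 0.7 units.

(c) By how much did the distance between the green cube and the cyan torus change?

+1.2

They were about 7.3 units apart before and 8.5 after — 1.2 units further apart.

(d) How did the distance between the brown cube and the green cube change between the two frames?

-0.4

The distance was about 7.2 in the first image and 6.8 in the second, so they moved 0.4 units closer together.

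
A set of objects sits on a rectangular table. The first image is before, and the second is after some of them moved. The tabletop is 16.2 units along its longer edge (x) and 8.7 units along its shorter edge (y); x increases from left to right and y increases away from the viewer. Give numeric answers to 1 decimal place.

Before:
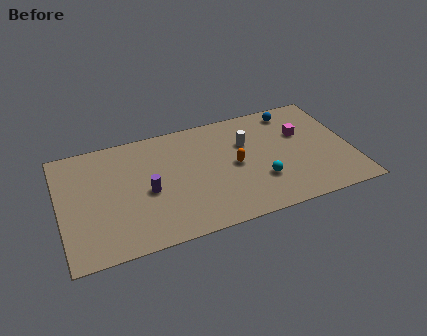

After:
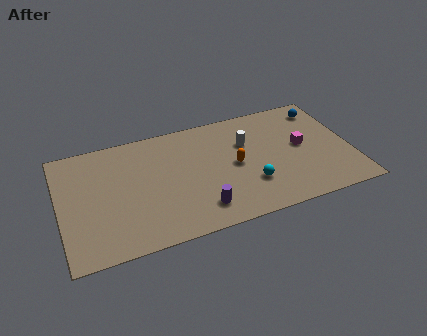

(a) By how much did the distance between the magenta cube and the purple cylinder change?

-2.3

Before: roughly 9.0 units apart; after: 6.7. That's 2.3 units closer together.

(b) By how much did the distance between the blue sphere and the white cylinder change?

+1.4

The distance was about 3.3 in the first image and 4.7 in the second, so they moved 1.4 units further apart.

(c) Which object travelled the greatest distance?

the purple cylinder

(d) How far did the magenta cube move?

1.0

The magenta cube moved from about (13.6, 5.6) to (13.5, 4.6), a distance of √(0.1² + 1.0²) ≈ 1.0.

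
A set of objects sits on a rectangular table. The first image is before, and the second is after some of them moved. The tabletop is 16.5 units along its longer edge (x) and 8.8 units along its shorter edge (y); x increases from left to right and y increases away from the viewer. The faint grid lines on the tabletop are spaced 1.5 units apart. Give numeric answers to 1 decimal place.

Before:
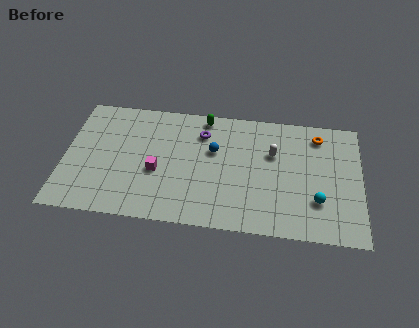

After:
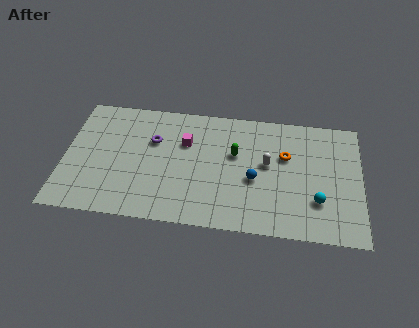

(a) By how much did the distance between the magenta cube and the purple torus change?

-2.1

The distance was about 3.9 in the first image and 1.8 in the second, so they moved 2.1 units closer together.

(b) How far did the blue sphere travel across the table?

2.9

The blue sphere moved from about (8.3, 5.5) to (10.6, 3.7), a distance of √(2.3² + 1.8²) ≈ 2.9.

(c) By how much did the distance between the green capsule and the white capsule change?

-2.6

Before: roughly 4.5 units apart; after: 1.9. That's 2.6 units closer together.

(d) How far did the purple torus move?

2.8

The purple torus was near (7.6, 6.7) before and (4.9, 5.8) after, so it travelled √(2.7² + 0.9²) ≈ 2.8 units.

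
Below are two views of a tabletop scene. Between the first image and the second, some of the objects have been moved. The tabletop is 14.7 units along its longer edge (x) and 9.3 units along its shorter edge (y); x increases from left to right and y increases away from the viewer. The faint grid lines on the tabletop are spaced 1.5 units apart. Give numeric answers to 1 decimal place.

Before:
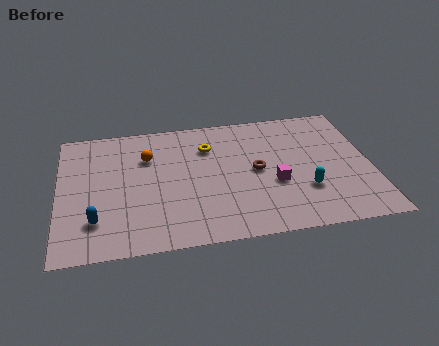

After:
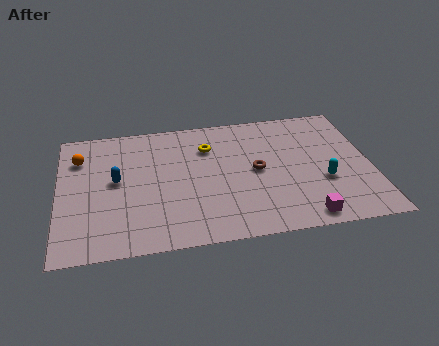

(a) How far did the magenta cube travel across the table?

2.9

From (10.1, 3.6) to (11.3, 1.0), the magenta cube covered √(1.2² + 2.6²) ≈ 2.9 units.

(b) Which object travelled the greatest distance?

the orange sphere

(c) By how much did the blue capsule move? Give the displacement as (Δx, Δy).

(1.0, 2.7)

The blue capsule was at about (1.7, 2.3) and moved to about (2.7, 5.0).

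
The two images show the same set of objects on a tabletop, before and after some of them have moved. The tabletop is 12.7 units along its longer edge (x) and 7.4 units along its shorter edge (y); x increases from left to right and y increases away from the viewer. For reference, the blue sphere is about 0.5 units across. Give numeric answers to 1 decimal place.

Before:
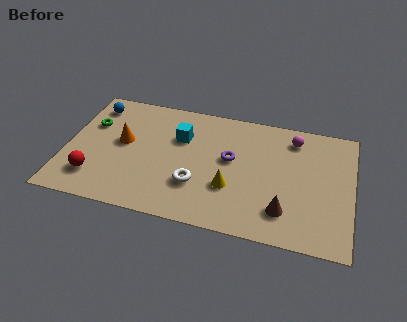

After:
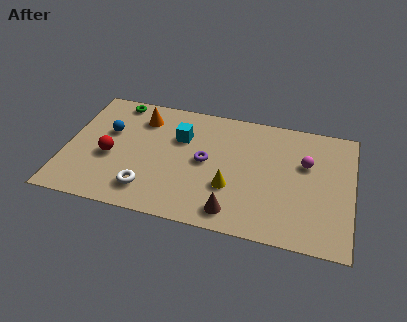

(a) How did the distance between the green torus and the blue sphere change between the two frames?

+0.8

Before: roughly 1.2 units apart; after: 2.0. That's 0.8 units further apart.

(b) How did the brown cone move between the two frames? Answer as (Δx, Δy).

(-2.2, -0.6)

The brown cone was at about (9.8, 1.7) and moved to about (7.6, 1.1).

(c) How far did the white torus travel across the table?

2.2

The white torus was near (5.9, 2.3) before and (3.8, 1.5) after, so it travelled √(2.1² + 0.8²) ≈ 2.2 units.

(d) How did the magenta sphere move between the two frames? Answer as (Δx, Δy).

(0.6, -1.4)

From the two frames, the magenta sphere sits at roughly (10.0, 6.1) before and (10.6, 4.7) after.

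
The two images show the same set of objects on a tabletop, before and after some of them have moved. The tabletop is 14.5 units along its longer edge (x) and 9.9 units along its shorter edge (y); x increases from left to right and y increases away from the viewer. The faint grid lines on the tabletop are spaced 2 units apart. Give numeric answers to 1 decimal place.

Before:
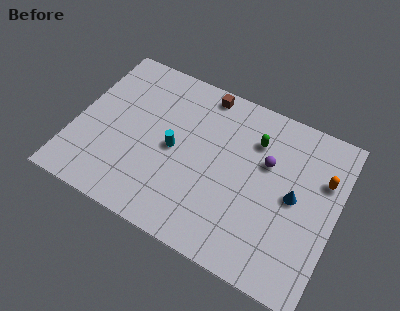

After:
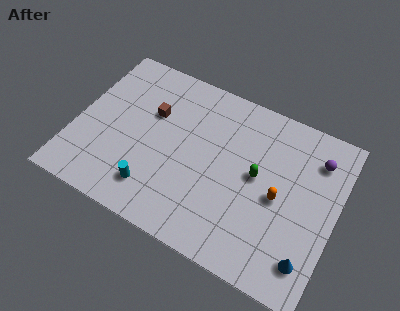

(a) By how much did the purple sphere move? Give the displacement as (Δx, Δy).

(2.6, 1.4)

From the two frames, the purple sphere sits at roughly (10.5, 6.3) before and (13.1, 7.7) after.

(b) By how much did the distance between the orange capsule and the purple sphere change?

+0.4

They were about 3.1 units apart before and 3.5 after — 0.4 units further apart.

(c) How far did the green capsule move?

2.0

From (9.7, 7.3) to (10.1, 5.3), the green capsule covered √(0.4² + 2.0²) ≈ 2.0 units.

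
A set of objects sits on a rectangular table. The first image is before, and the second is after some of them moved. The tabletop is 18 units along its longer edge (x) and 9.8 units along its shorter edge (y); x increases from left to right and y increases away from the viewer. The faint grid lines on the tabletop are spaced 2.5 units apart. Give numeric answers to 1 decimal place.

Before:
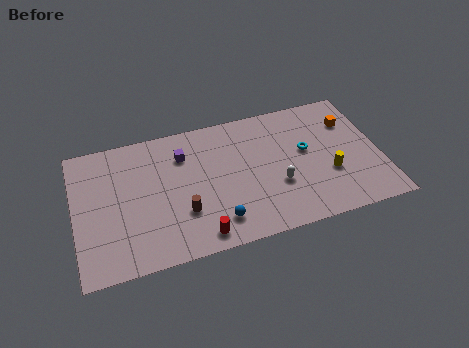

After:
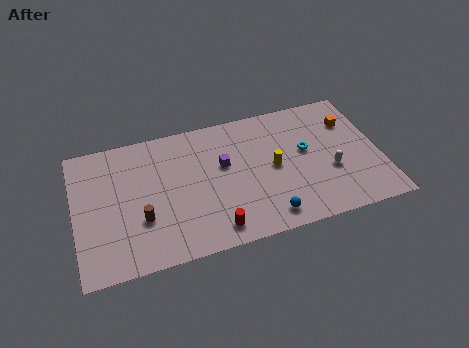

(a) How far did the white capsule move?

3.2

The white capsule moved from about (11.8, 3.5) to (15.0, 3.7), a distance of √(3.2² + 0.2²) ≈ 3.2.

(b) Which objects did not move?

the orange cube and the cyan torus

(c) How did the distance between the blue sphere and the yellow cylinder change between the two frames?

-3.4

They were about 7.0 units apart before and 3.6 after — 3.4 units closer together.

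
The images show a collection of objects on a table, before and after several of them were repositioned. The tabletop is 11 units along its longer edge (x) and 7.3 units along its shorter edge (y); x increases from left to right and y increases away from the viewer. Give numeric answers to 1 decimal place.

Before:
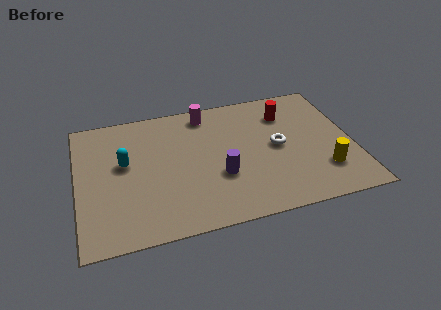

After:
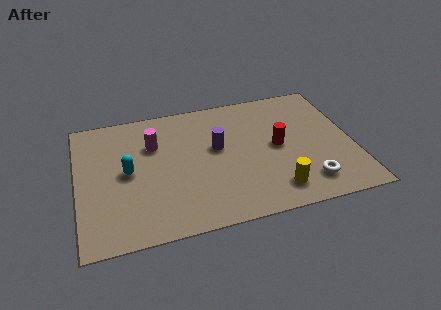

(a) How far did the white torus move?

2.5

From (8.0, 3.7) to (9.0, 1.4), the white torus covered √(1.0² + 2.3²) ≈ 2.5 units.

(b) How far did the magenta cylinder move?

2.6

From (5.3, 6.3) to (3.1, 5.0), the magenta cylinder covered √(2.2² + 1.3²) ≈ 2.6 units.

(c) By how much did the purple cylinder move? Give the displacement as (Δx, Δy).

(0.0, 1.6)

The purple cylinder was at about (5.6, 2.6) and moved to about (5.6, 4.2).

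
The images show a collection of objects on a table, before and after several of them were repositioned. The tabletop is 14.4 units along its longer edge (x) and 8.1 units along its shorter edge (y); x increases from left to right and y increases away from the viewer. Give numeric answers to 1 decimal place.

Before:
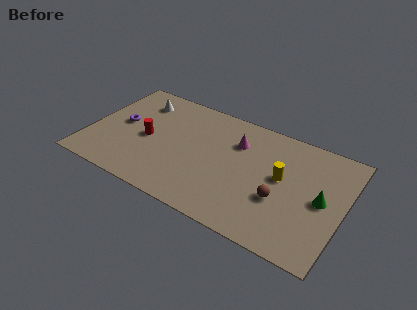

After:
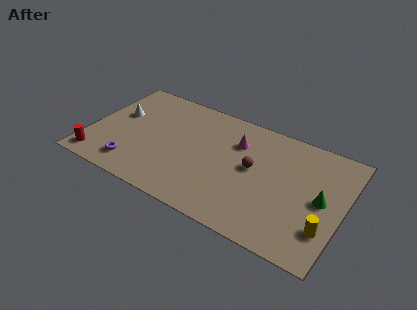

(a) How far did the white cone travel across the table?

1.8

The white cone moved from about (2.4, 6.4) to (1.4, 4.9), a distance of √(1.0² + 1.5²) ≈ 1.8.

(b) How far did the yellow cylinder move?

3.5

From (10.9, 4.5) to (13.6, 2.2), the yellow cylinder covered √(2.7² + 2.3²) ≈ 3.5 units.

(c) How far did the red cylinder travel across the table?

3.7

From (3.3, 3.8) to (0.8, 1.1), the red cylinder covered √(2.5² + 2.7²) ≈ 3.7 units.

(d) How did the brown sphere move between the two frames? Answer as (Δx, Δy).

(-1.7, 1.4)

The brown sphere was at about (11.0, 3.0) and moved to about (9.3, 4.4).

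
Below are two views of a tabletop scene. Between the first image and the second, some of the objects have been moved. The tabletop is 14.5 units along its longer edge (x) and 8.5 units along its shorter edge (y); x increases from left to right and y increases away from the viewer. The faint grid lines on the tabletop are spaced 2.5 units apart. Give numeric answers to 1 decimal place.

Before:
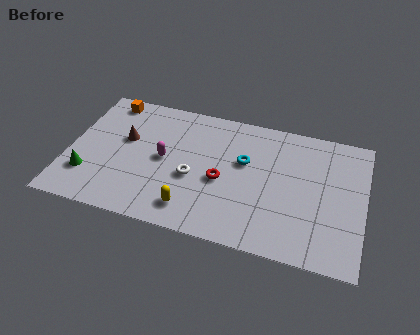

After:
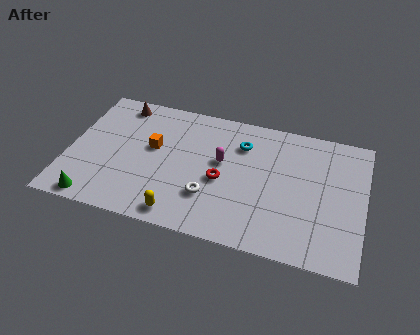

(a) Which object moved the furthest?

the orange cube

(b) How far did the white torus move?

1.3

The white torus was near (6.2, 3.5) before and (7.1, 2.5) after, so it travelled √(0.9² + 1.0²) ≈ 1.3 units.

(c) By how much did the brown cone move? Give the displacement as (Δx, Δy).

(-0.5, 2.3)

From the two frames, the brown cone sits at roughly (2.7, 5.1) before and (2.2, 7.4) after.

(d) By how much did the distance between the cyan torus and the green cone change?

+0.7

They were about 8.0 units apart before and 8.7 after — 0.7 units further apart.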